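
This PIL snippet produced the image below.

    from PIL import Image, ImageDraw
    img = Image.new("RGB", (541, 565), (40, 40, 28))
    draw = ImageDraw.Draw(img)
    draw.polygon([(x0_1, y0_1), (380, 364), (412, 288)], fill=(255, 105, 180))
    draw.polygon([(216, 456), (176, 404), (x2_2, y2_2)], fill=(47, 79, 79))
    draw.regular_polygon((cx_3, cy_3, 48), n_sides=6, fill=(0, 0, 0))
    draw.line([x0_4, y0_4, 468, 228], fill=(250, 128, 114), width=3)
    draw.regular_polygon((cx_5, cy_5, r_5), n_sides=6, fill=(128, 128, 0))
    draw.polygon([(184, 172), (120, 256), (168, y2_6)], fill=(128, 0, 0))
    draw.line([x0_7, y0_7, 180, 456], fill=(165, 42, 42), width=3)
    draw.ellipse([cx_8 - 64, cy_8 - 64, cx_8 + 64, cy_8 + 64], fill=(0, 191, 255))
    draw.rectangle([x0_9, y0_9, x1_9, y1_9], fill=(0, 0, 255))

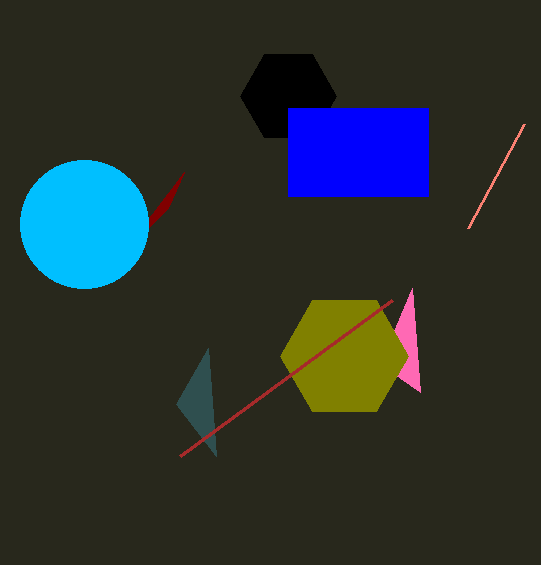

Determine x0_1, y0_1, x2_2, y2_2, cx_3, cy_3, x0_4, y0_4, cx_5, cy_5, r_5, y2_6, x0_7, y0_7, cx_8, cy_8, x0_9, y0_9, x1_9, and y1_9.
x0_1 = 420; y0_1 = 392; x2_2 = 208; y2_2 = 348; cx_3 = 288; cy_3 = 96; x0_4 = 524; y0_4 = 124; cx_5 = 344; cy_5 = 356; r_5 = 64; y2_6 = 208; x0_7 = 392; y0_7 = 300; cx_8 = 84; cy_8 = 224; x0_9 = 288; y0_9 = 108; x1_9 = 428; y1_9 = 196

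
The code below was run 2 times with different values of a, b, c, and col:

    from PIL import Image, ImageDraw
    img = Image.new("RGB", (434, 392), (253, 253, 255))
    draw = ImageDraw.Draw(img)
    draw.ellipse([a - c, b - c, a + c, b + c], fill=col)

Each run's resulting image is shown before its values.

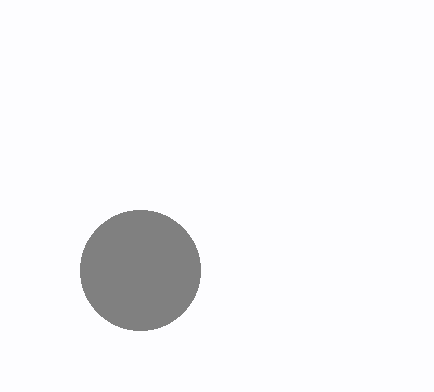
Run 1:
a = 140, b = 270, c = 60, col = 'gray'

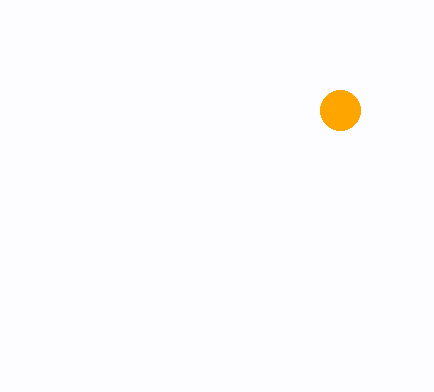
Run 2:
a = 340; b = 110; c = 20; col = 'orange'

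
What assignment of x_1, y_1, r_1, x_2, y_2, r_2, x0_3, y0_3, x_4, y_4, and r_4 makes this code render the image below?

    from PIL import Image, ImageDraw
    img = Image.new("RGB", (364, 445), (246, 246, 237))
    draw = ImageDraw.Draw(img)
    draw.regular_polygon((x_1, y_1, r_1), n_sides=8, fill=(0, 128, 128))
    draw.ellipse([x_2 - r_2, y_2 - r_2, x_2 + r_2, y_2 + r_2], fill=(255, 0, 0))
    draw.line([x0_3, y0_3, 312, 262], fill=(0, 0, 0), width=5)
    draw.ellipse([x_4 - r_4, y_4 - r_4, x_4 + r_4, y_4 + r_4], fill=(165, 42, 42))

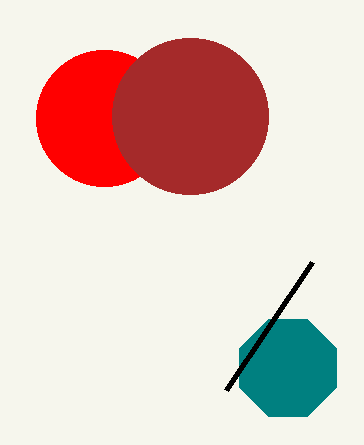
x_1 = 288, y_1 = 368, r_1 = 52, x_2 = 104, y_2 = 118, r_2 = 68, x0_3 = 226, y0_3 = 390, x_4 = 190, y_4 = 116, r_4 = 78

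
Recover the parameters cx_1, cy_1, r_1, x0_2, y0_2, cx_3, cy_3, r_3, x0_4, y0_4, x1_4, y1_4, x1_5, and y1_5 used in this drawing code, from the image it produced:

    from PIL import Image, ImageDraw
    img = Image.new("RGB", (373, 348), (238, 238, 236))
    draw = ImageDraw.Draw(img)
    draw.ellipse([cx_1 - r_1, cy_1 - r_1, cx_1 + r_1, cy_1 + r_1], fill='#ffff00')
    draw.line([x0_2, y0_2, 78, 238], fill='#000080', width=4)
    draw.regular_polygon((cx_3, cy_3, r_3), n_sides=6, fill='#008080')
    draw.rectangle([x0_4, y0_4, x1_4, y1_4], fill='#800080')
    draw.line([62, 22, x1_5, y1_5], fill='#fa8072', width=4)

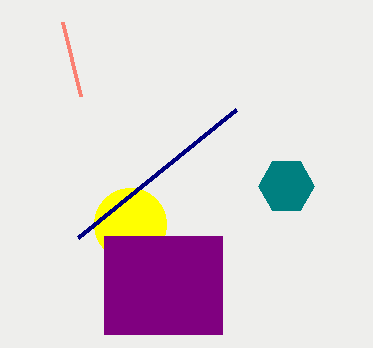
cx_1 = 130
cy_1 = 224
r_1 = 36
x0_2 = 236
y0_2 = 110
cx_3 = 286
cy_3 = 186
r_3 = 28
x0_4 = 104
y0_4 = 236
x1_4 = 222
y1_4 = 334
x1_5 = 80
y1_5 = 96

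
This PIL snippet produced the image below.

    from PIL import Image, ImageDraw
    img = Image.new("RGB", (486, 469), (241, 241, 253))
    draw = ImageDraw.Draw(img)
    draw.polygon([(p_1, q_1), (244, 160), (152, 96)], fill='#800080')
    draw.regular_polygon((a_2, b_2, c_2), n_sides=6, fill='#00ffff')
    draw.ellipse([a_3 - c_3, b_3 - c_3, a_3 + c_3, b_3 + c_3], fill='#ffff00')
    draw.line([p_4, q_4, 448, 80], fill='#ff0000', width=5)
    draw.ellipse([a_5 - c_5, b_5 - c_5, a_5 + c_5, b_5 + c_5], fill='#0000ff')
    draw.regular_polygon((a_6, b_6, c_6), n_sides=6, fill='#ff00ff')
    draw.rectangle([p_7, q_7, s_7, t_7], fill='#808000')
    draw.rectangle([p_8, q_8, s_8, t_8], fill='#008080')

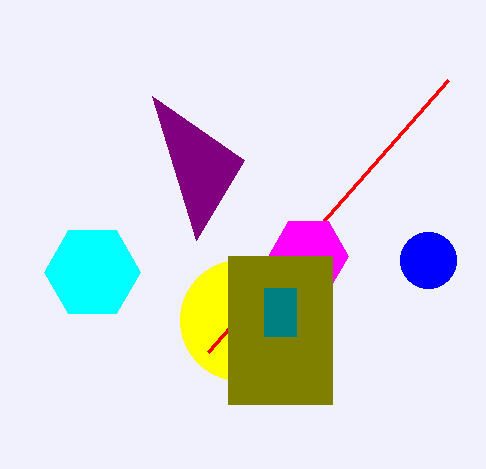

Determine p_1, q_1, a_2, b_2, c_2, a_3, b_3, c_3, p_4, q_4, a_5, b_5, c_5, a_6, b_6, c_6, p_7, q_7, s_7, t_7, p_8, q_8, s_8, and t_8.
p_1 = 196
q_1 = 240
a_2 = 92
b_2 = 272
c_2 = 48
a_3 = 240
b_3 = 320
c_3 = 60
p_4 = 208
q_4 = 352
a_5 = 428
b_5 = 260
c_5 = 28
a_6 = 308
b_6 = 256
c_6 = 40
p_7 = 228
q_7 = 256
s_7 = 332
t_7 = 404
p_8 = 264
q_8 = 288
s_8 = 296
t_8 = 336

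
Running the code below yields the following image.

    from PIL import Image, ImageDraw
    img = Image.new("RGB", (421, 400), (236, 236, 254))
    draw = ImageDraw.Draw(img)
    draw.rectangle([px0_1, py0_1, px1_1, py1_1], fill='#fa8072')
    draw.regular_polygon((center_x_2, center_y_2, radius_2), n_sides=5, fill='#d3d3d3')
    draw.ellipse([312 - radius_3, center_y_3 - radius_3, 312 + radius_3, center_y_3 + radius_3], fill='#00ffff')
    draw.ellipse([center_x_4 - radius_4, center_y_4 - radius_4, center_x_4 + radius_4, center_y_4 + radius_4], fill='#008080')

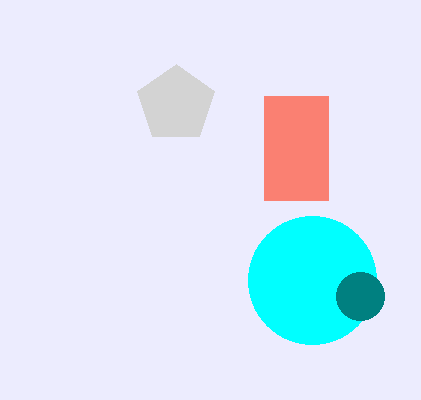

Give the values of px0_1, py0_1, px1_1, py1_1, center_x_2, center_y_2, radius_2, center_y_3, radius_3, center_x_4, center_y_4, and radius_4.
px0_1 = 264; py0_1 = 96; px1_1 = 328; py1_1 = 200; center_x_2 = 176; center_y_2 = 104; radius_2 = 40; center_y_3 = 280; radius_3 = 64; center_x_4 = 360; center_y_4 = 296; radius_4 = 24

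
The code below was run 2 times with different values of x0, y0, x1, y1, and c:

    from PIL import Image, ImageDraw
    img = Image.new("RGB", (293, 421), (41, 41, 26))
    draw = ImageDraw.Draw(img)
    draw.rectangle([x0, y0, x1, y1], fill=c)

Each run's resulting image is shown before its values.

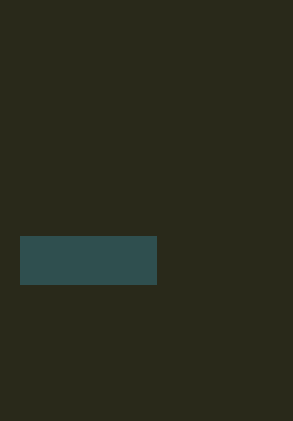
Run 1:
x0 = 20, y0 = 236, x1 = 156, y1 = 284, c = 'darkslategray'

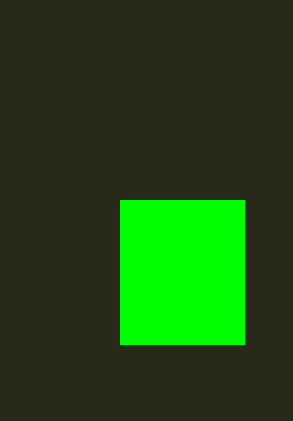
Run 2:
x0 = 120
y0 = 200
x1 = 244
y1 = 344
c = 'lime'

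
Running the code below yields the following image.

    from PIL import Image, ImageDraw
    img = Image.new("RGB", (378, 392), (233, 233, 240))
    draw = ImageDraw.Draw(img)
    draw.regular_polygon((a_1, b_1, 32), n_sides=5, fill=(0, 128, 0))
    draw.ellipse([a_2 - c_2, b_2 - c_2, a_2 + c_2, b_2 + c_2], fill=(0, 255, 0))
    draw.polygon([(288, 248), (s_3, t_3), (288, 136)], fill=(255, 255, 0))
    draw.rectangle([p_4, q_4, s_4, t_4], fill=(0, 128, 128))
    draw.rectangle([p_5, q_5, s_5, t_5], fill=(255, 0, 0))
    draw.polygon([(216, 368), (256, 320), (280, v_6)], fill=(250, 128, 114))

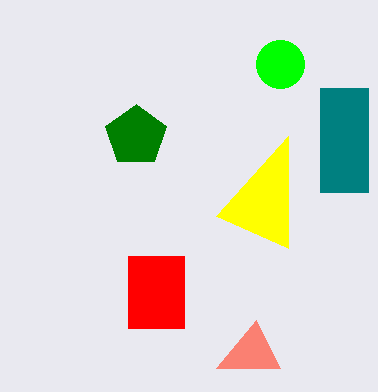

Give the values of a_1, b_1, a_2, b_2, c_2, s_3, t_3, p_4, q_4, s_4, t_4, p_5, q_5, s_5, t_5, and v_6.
a_1 = 136; b_1 = 136; a_2 = 280; b_2 = 64; c_2 = 24; s_3 = 216; t_3 = 216; p_4 = 320; q_4 = 88; s_4 = 368; t_4 = 192; p_5 = 128; q_5 = 256; s_5 = 184; t_5 = 328; v_6 = 368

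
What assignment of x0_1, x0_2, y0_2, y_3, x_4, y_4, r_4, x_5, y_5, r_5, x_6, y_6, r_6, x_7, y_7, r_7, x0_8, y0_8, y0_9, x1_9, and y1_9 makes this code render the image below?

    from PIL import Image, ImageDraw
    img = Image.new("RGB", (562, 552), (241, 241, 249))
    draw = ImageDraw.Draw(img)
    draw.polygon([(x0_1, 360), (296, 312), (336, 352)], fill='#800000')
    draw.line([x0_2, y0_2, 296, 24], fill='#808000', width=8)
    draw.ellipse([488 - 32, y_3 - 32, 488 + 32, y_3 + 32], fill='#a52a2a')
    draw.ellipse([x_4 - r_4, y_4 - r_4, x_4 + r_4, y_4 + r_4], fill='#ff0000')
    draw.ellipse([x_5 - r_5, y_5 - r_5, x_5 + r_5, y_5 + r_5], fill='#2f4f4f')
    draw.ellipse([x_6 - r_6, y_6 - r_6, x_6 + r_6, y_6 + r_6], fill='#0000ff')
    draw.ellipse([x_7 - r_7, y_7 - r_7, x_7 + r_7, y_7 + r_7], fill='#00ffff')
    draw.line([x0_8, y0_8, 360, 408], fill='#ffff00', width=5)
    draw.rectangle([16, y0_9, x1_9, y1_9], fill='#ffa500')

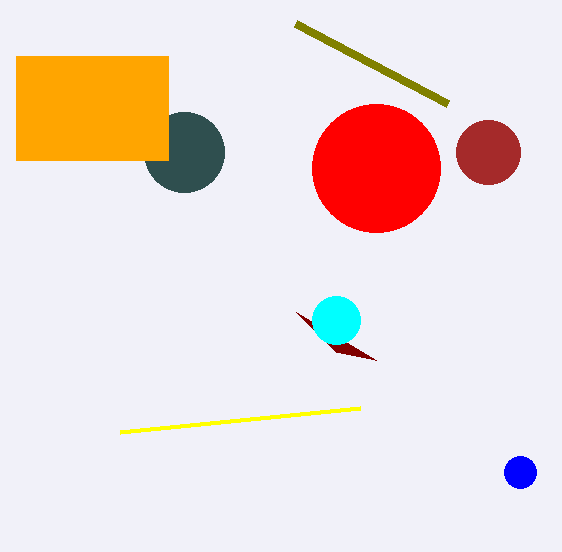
x0_1 = 376, x0_2 = 448, y0_2 = 104, y_3 = 152, x_4 = 376, y_4 = 168, r_4 = 64, x_5 = 184, y_5 = 152, r_5 = 40, x_6 = 520, y_6 = 472, r_6 = 16, x_7 = 336, y_7 = 320, r_7 = 24, x0_8 = 120, y0_8 = 432, y0_9 = 56, x1_9 = 168, y1_9 = 160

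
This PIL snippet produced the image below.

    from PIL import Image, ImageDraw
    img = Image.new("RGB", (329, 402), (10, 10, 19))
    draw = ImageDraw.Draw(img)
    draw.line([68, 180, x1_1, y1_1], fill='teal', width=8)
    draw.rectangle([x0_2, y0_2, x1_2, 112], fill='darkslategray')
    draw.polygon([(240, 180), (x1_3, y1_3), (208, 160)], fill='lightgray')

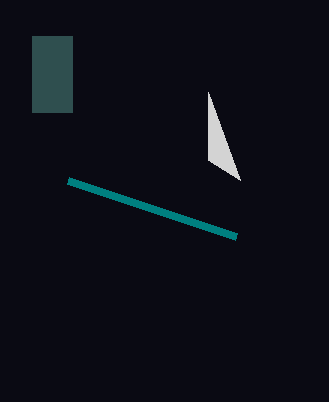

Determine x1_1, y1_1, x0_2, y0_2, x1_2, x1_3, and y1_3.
x1_1 = 236, y1_1 = 236, x0_2 = 32, y0_2 = 36, x1_2 = 72, x1_3 = 208, y1_3 = 92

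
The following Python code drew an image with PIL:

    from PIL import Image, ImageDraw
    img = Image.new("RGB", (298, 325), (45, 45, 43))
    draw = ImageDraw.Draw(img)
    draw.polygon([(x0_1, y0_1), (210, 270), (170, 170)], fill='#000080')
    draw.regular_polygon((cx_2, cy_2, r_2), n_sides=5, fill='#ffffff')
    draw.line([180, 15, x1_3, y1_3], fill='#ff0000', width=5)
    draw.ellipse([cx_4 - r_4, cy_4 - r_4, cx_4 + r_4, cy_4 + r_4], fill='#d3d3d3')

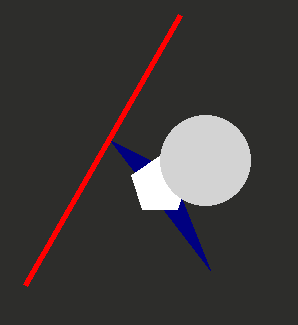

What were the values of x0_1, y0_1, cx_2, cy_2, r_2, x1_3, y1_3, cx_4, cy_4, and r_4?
x0_1 = 110
y0_1 = 140
cx_2 = 160
cy_2 = 185
r_2 = 30
x1_3 = 25
y1_3 = 285
cx_4 = 205
cy_4 = 160
r_4 = 45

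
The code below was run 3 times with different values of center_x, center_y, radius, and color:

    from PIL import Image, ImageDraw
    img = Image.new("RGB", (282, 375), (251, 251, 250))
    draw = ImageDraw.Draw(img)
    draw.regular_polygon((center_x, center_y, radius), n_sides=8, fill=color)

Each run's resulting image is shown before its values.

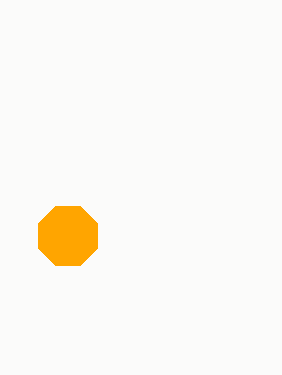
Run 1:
center_x = 68
center_y = 236
radius = 32
color = 'orange'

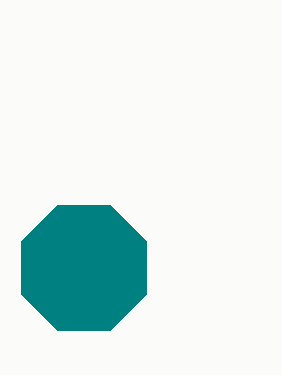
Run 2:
center_x = 84, center_y = 268, radius = 68, color = 'teal'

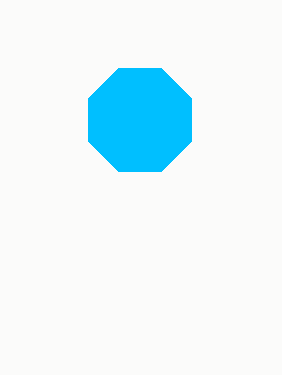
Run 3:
center_x = 140; center_y = 120; radius = 56; color = 'deepskyblue'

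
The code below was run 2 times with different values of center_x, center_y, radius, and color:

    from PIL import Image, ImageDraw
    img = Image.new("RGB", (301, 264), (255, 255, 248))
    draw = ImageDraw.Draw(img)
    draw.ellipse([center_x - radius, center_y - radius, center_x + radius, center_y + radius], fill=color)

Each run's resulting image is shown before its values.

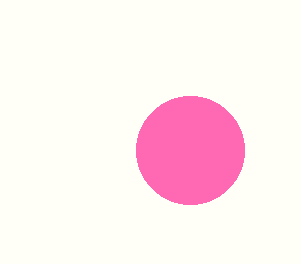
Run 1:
center_x = 190
center_y = 150
radius = 54
color = 'hotpink'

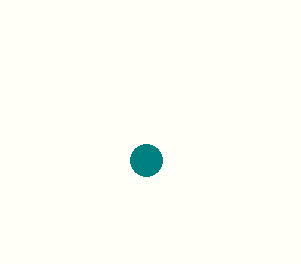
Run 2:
center_x = 146; center_y = 160; radius = 16; color = 'teal'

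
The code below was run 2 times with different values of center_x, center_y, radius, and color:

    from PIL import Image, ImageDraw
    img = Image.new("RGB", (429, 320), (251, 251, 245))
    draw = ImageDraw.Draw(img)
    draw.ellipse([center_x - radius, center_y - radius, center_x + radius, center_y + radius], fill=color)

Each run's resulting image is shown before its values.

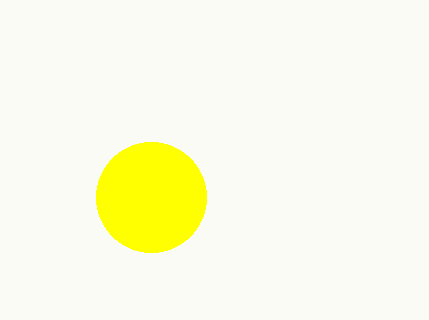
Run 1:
center_x = 151
center_y = 197
radius = 55
color = 'yellow'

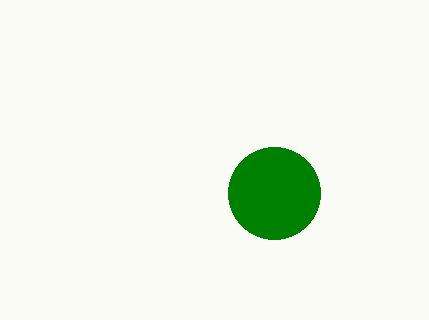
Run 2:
center_x = 274, center_y = 193, radius = 46, color = 'green'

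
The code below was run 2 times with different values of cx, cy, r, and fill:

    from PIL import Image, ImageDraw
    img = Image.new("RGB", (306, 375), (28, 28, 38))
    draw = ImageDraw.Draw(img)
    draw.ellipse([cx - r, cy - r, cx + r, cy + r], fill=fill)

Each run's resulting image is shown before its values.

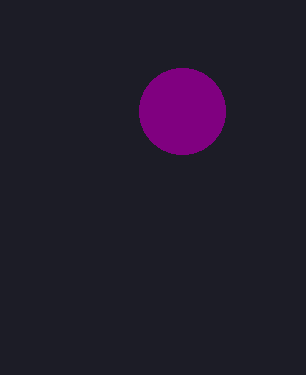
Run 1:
cx = 182; cy = 111; r = 43; fill = 'purple'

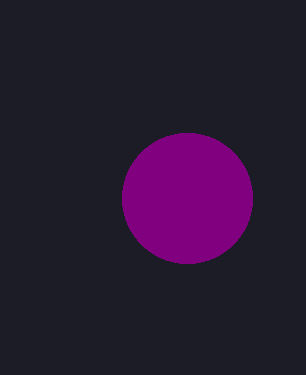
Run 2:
cx = 187, cy = 198, r = 65, fill = 'purple'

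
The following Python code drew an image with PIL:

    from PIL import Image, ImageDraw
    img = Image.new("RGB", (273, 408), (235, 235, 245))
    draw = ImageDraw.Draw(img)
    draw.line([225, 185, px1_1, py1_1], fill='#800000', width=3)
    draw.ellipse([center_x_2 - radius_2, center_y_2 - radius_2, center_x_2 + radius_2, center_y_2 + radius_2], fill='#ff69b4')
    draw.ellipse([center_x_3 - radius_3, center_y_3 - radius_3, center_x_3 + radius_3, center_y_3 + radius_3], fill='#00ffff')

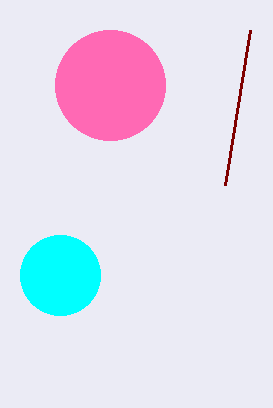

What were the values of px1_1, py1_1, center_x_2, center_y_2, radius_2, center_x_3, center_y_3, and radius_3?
px1_1 = 250; py1_1 = 30; center_x_2 = 110; center_y_2 = 85; radius_2 = 55; center_x_3 = 60; center_y_3 = 275; radius_3 = 40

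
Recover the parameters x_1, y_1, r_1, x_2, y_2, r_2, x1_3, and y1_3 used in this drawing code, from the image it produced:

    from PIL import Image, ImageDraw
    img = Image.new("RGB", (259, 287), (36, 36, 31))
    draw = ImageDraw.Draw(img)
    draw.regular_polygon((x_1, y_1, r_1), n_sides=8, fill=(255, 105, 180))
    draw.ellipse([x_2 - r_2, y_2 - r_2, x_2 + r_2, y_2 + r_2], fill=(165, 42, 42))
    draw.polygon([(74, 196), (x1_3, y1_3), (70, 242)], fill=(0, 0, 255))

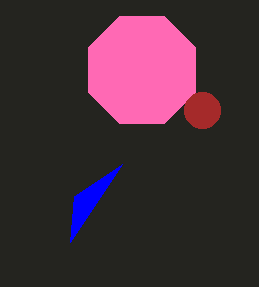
x_1 = 142, y_1 = 70, r_1 = 58, x_2 = 202, y_2 = 110, r_2 = 18, x1_3 = 122, y1_3 = 164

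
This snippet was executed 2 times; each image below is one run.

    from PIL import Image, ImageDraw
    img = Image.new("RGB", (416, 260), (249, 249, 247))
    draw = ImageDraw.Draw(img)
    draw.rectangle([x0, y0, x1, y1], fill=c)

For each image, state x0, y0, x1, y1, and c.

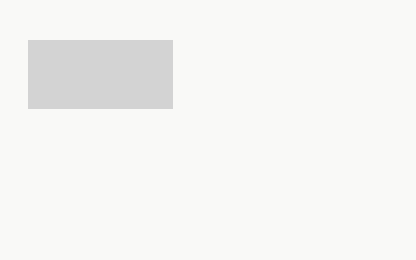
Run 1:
x0 = 28, y0 = 40, x1 = 172, y1 = 108, c = 'lightgray'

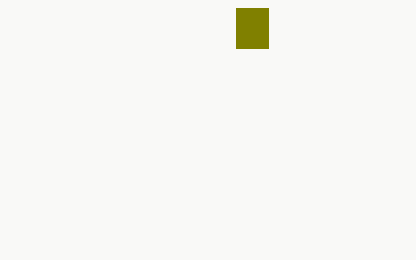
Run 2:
x0 = 236, y0 = 8, x1 = 268, y1 = 48, c = 'olive'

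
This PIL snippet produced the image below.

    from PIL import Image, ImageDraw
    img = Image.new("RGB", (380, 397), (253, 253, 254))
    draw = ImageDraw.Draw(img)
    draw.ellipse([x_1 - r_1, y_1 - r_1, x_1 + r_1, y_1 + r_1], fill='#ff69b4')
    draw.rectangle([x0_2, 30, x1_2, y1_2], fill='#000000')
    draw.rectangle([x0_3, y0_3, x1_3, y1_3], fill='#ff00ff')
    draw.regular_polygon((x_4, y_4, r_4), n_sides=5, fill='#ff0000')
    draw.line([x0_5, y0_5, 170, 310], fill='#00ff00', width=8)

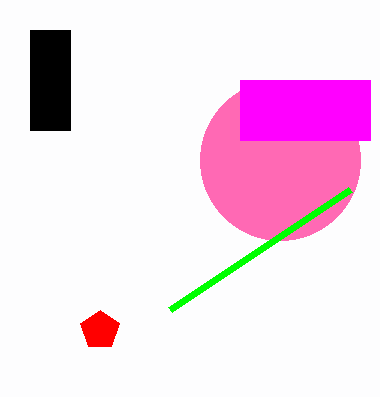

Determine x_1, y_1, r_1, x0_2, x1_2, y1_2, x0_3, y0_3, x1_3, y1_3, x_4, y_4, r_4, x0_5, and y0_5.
x_1 = 280
y_1 = 160
r_1 = 80
x0_2 = 30
x1_2 = 70
y1_2 = 130
x0_3 = 240
y0_3 = 80
x1_3 = 370
y1_3 = 140
x_4 = 100
y_4 = 330
r_4 = 20
x0_5 = 350
y0_5 = 190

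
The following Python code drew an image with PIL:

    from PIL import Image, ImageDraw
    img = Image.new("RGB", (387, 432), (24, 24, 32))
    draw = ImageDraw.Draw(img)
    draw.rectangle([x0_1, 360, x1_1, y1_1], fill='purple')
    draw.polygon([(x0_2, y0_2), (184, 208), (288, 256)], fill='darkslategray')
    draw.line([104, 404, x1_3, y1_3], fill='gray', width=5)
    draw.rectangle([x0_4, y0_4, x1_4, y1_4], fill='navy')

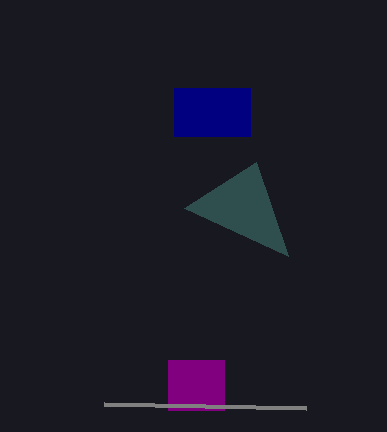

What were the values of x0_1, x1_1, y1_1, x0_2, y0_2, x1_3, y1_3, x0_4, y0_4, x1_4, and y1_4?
x0_1 = 168, x1_1 = 224, y1_1 = 410, x0_2 = 256, y0_2 = 162, x1_3 = 306, y1_3 = 408, x0_4 = 174, y0_4 = 88, x1_4 = 250, y1_4 = 136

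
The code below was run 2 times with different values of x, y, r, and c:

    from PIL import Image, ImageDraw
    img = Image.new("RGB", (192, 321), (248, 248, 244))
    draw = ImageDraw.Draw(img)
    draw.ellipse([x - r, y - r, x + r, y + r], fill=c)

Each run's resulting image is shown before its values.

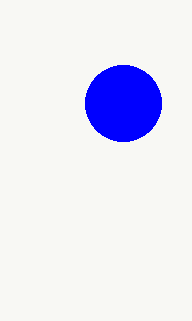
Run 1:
x = 123
y = 103
r = 38
c = 'blue'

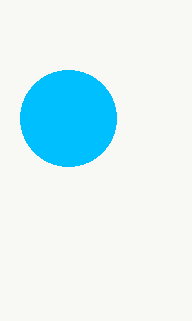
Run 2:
x = 68
y = 118
r = 48
c = 'deepskyblue'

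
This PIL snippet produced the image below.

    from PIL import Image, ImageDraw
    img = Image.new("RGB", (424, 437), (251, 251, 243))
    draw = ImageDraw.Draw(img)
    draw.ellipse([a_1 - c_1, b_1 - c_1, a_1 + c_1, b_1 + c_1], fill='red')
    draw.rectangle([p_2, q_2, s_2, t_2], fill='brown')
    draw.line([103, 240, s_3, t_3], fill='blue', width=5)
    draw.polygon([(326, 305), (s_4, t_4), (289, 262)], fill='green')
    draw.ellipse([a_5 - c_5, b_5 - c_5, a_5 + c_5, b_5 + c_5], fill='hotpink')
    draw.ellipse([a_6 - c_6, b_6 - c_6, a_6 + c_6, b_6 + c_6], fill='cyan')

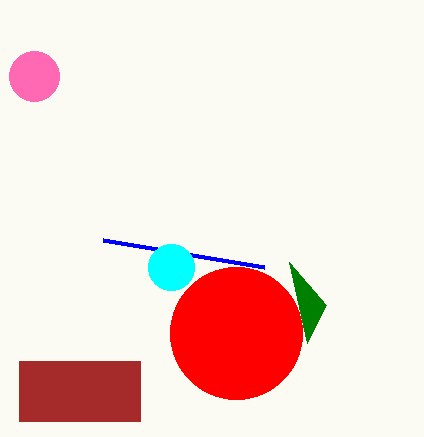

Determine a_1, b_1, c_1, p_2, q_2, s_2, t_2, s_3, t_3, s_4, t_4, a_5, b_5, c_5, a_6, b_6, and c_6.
a_1 = 236, b_1 = 333, c_1 = 66, p_2 = 19, q_2 = 361, s_2 = 140, t_2 = 421, s_3 = 264, t_3 = 267, s_4 = 307, t_4 = 343, a_5 = 34, b_5 = 76, c_5 = 25, a_6 = 171, b_6 = 267, c_6 = 23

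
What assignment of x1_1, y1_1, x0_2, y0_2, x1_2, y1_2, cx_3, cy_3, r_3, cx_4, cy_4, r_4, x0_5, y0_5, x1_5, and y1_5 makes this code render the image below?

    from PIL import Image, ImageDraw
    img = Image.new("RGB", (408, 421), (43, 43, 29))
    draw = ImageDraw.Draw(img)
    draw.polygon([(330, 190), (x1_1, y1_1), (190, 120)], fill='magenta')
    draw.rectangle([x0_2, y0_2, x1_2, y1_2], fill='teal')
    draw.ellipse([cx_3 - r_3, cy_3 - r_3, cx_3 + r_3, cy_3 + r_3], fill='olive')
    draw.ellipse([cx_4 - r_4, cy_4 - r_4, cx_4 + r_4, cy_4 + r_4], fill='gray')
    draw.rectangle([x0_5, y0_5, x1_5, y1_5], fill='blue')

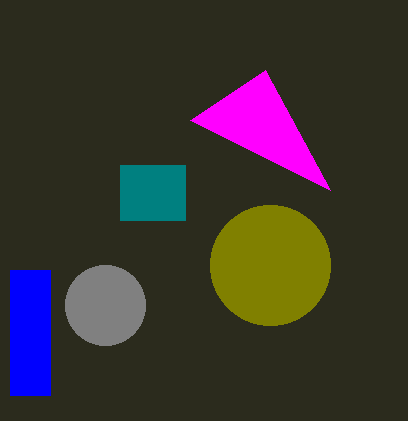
x1_1 = 265; y1_1 = 70; x0_2 = 120; y0_2 = 165; x1_2 = 185; y1_2 = 220; cx_3 = 270; cy_3 = 265; r_3 = 60; cx_4 = 105; cy_4 = 305; r_4 = 40; x0_5 = 10; y0_5 = 270; x1_5 = 50; y1_5 = 395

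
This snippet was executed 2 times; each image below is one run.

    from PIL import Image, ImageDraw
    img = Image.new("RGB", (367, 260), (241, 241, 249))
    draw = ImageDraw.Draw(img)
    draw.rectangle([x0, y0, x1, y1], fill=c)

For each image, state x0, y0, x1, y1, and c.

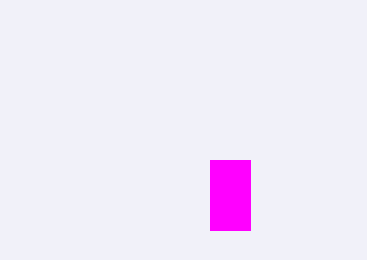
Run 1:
x0 = 210; y0 = 160; x1 = 250; y1 = 230; c = 'magenta'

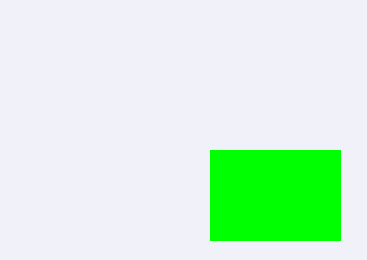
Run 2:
x0 = 210; y0 = 150; x1 = 340; y1 = 240; c = 'lime'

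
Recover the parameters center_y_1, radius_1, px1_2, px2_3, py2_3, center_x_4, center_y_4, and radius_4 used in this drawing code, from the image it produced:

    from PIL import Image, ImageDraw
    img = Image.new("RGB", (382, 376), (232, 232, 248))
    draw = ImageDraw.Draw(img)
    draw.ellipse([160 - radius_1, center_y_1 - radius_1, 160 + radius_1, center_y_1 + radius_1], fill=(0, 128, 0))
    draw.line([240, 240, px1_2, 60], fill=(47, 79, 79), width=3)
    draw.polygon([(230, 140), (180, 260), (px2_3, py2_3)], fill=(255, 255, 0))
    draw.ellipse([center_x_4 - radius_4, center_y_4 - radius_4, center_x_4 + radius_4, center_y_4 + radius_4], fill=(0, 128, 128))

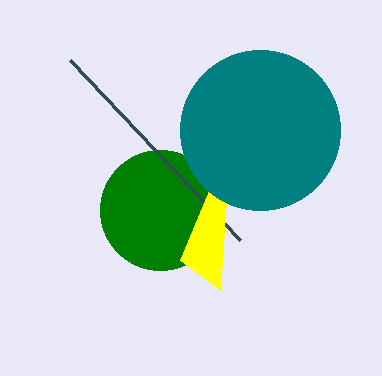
center_y_1 = 210; radius_1 = 60; px1_2 = 70; px2_3 = 220; py2_3 = 290; center_x_4 = 260; center_y_4 = 130; radius_4 = 80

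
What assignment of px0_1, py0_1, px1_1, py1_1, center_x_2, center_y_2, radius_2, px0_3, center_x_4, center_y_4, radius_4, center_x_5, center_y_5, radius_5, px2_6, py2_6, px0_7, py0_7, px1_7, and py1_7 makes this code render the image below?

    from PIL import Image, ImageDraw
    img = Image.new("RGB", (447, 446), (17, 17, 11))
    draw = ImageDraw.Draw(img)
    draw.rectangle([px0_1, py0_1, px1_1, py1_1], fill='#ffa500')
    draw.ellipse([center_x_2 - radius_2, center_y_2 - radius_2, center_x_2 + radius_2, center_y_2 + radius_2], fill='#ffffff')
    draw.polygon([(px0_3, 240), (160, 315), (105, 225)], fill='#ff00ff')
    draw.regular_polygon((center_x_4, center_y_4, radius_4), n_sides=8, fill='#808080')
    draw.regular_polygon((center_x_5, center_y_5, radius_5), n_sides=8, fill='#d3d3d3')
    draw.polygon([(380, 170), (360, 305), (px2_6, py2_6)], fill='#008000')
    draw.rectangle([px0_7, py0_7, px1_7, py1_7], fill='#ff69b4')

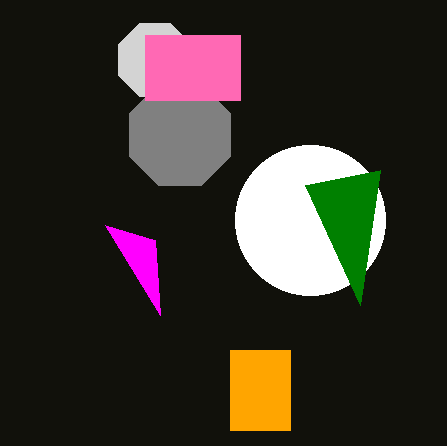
px0_1 = 230
py0_1 = 350
px1_1 = 290
py1_1 = 430
center_x_2 = 310
center_y_2 = 220
radius_2 = 75
px0_3 = 155
center_x_4 = 180
center_y_4 = 135
radius_4 = 55
center_x_5 = 155
center_y_5 = 60
radius_5 = 40
px2_6 = 305
py2_6 = 185
px0_7 = 145
py0_7 = 35
px1_7 = 240
py1_7 = 100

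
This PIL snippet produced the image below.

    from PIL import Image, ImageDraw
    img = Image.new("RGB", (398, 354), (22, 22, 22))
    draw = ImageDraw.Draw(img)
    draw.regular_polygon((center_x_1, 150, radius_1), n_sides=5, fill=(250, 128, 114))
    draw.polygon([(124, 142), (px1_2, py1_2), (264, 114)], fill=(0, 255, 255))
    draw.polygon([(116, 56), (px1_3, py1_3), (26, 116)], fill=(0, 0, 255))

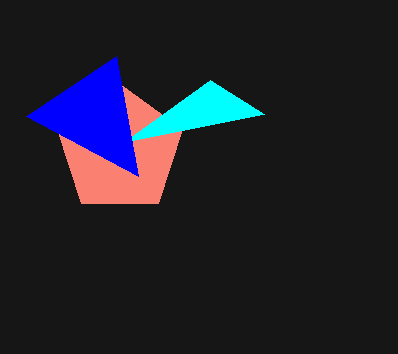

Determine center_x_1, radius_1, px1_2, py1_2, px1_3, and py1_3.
center_x_1 = 120, radius_1 = 66, px1_2 = 210, py1_2 = 80, px1_3 = 138, py1_3 = 176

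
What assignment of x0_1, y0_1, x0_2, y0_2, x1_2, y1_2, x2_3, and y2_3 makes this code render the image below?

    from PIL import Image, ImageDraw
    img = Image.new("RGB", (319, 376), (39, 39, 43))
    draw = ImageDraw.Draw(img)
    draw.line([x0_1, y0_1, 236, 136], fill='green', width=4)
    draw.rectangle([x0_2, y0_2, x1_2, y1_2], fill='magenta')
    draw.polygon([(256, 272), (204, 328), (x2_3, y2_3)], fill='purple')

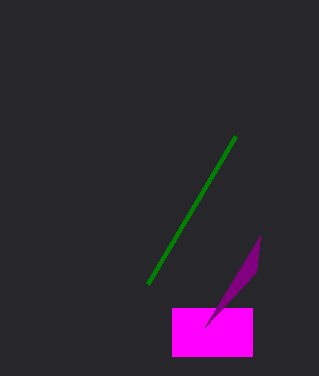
x0_1 = 148; y0_1 = 284; x0_2 = 172; y0_2 = 308; x1_2 = 252; y1_2 = 356; x2_3 = 260; y2_3 = 236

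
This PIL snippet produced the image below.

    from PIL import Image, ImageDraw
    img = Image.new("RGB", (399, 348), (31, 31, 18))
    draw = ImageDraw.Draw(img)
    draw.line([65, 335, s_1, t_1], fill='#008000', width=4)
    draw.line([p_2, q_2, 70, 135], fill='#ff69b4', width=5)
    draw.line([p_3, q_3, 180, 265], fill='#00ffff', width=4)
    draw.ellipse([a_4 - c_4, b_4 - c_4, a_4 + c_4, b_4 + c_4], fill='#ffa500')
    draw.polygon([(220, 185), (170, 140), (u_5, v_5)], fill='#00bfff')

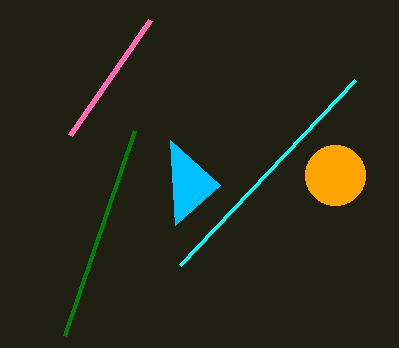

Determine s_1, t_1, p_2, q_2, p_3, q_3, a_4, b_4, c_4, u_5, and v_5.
s_1 = 135; t_1 = 130; p_2 = 150; q_2 = 20; p_3 = 355; q_3 = 80; a_4 = 335; b_4 = 175; c_4 = 30; u_5 = 175; v_5 = 225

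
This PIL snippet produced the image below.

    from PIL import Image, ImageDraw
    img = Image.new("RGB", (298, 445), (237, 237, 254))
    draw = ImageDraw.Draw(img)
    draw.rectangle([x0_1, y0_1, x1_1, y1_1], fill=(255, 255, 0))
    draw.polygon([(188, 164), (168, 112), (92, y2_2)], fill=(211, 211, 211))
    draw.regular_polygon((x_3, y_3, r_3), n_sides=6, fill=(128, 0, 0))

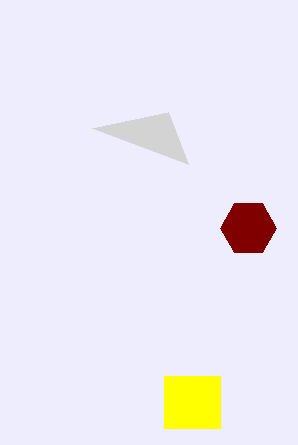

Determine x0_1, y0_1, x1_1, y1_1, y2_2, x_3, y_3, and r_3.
x0_1 = 164
y0_1 = 376
x1_1 = 220
y1_1 = 428
y2_2 = 128
x_3 = 248
y_3 = 228
r_3 = 28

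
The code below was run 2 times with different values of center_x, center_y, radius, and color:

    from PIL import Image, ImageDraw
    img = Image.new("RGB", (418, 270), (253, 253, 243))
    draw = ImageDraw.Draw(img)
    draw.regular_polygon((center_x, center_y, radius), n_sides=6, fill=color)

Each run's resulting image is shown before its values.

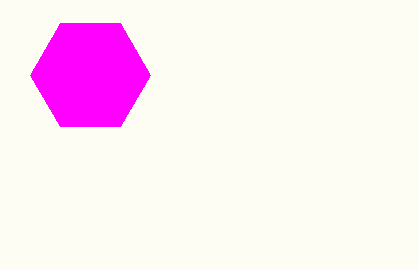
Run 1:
center_x = 90
center_y = 75
radius = 60
color = 'magenta'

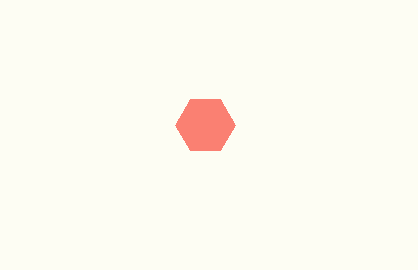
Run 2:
center_x = 205; center_y = 125; radius = 30; color = 'salmon'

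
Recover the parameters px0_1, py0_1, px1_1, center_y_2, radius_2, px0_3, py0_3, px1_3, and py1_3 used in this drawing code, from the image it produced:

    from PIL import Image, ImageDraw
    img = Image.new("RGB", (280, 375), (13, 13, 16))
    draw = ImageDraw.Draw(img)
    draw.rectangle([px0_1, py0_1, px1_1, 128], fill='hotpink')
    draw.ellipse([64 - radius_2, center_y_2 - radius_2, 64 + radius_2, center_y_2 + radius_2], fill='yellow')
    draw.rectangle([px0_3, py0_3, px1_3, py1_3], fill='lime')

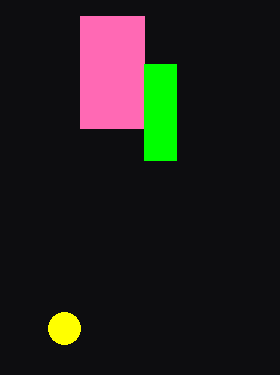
px0_1 = 80, py0_1 = 16, px1_1 = 144, center_y_2 = 328, radius_2 = 16, px0_3 = 144, py0_3 = 64, px1_3 = 176, py1_3 = 160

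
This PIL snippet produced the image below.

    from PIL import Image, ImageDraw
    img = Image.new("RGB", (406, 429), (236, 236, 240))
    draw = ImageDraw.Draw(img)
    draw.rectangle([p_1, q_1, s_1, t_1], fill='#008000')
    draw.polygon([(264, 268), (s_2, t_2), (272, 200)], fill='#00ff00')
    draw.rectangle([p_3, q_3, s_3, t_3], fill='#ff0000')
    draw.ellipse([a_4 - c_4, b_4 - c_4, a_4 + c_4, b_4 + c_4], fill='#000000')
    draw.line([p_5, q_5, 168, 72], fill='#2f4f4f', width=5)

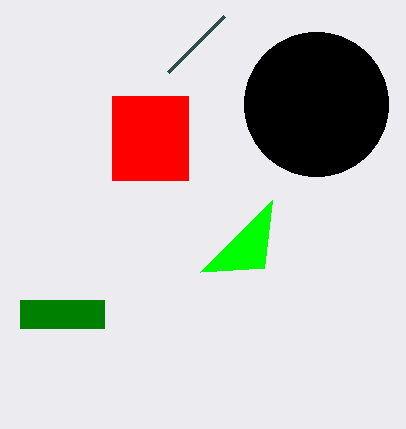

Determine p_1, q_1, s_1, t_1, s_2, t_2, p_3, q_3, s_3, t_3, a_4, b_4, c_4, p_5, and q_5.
p_1 = 20; q_1 = 300; s_1 = 104; t_1 = 328; s_2 = 200; t_2 = 272; p_3 = 112; q_3 = 96; s_3 = 188; t_3 = 180; a_4 = 316; b_4 = 104; c_4 = 72; p_5 = 224; q_5 = 16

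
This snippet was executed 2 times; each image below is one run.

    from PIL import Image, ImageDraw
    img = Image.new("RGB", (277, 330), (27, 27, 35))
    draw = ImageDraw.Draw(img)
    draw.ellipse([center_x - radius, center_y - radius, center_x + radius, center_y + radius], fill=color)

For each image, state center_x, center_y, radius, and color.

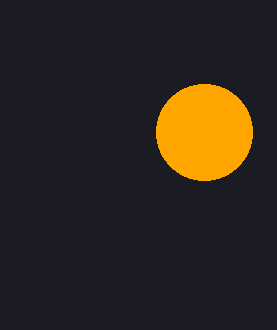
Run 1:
center_x = 204, center_y = 132, radius = 48, color = 'orange'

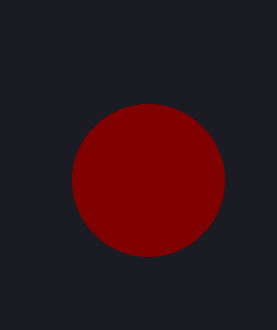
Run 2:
center_x = 148, center_y = 180, radius = 76, color = 'maroon'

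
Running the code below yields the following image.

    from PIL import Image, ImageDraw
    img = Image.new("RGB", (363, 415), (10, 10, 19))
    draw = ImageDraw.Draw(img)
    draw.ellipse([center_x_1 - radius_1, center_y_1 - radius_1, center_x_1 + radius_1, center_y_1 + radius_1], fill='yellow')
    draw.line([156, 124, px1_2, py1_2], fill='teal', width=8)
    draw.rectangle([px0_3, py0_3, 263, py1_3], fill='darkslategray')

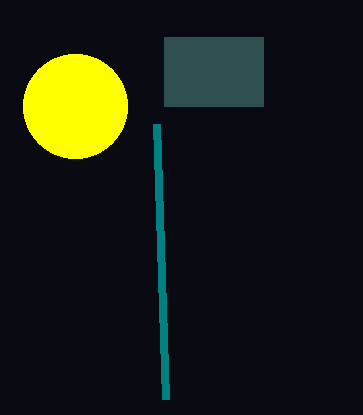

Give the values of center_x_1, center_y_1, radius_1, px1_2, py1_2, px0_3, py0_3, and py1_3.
center_x_1 = 75
center_y_1 = 106
radius_1 = 52
px1_2 = 165
py1_2 = 399
px0_3 = 164
py0_3 = 37
py1_3 = 106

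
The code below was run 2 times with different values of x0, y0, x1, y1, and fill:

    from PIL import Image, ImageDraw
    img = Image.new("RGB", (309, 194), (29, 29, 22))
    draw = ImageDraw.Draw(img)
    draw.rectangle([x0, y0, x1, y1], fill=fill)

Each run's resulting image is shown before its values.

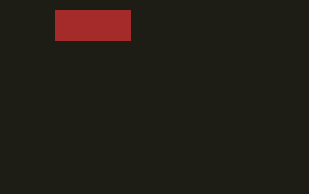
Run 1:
x0 = 55
y0 = 10
x1 = 130
y1 = 40
fill = 'brown'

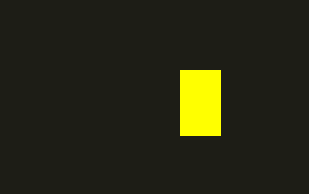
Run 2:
x0 = 180; y0 = 70; x1 = 220; y1 = 135; fill = 'yellow'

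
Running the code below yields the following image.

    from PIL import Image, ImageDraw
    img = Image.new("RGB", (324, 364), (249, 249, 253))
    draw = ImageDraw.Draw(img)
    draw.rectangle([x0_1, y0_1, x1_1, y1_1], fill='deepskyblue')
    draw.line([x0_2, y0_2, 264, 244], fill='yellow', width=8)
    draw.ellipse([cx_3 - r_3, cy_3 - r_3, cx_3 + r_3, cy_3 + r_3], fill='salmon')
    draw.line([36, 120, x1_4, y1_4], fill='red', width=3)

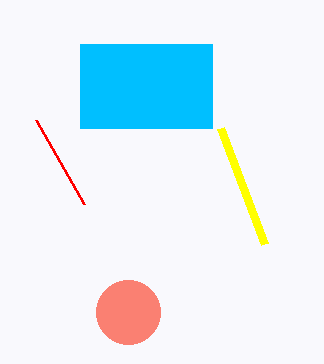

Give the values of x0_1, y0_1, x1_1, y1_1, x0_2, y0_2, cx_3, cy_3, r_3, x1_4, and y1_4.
x0_1 = 80, y0_1 = 44, x1_1 = 212, y1_1 = 128, x0_2 = 220, y0_2 = 128, cx_3 = 128, cy_3 = 312, r_3 = 32, x1_4 = 84, y1_4 = 204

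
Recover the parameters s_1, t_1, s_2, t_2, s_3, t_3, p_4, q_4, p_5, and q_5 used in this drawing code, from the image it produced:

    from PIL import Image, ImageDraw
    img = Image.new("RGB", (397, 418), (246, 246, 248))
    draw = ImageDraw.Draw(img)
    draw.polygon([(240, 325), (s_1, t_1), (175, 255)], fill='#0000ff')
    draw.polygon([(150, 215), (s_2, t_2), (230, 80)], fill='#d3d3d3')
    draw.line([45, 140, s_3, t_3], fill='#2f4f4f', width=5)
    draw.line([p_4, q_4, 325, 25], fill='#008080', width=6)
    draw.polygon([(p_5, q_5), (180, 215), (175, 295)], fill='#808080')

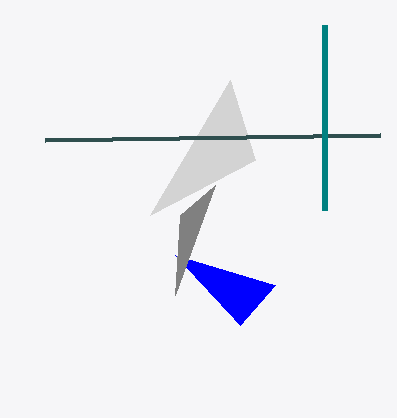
s_1 = 275
t_1 = 285
s_2 = 255
t_2 = 160
s_3 = 380
t_3 = 135
p_4 = 325
q_4 = 210
p_5 = 215
q_5 = 185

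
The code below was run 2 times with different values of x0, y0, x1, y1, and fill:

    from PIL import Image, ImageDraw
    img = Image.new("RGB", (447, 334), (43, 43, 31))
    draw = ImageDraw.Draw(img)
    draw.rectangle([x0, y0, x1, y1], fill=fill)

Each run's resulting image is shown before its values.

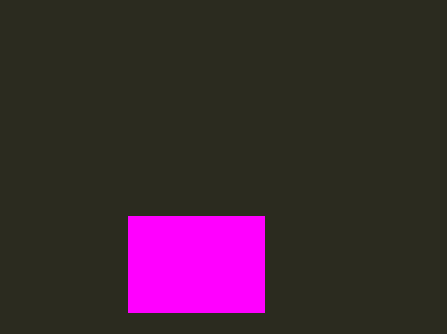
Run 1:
x0 = 128; y0 = 216; x1 = 264; y1 = 312; fill = 'magenta'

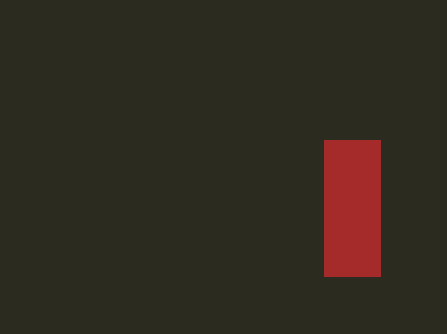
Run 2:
x0 = 324
y0 = 140
x1 = 380
y1 = 276
fill = 'brown'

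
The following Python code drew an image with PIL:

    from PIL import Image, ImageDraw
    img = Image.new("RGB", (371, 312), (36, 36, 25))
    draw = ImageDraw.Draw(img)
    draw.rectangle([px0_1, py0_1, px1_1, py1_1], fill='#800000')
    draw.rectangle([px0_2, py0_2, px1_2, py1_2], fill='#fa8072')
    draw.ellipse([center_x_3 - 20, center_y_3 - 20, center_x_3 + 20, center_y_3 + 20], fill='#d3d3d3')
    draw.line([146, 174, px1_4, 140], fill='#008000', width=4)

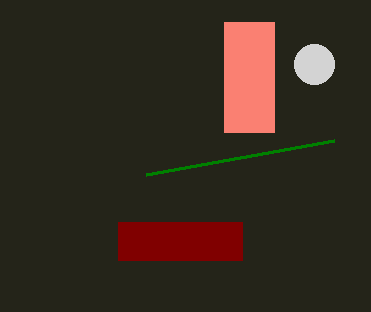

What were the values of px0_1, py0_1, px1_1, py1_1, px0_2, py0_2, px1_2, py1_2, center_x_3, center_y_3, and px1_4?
px0_1 = 118; py0_1 = 222; px1_1 = 242; py1_1 = 260; px0_2 = 224; py0_2 = 22; px1_2 = 274; py1_2 = 132; center_x_3 = 314; center_y_3 = 64; px1_4 = 334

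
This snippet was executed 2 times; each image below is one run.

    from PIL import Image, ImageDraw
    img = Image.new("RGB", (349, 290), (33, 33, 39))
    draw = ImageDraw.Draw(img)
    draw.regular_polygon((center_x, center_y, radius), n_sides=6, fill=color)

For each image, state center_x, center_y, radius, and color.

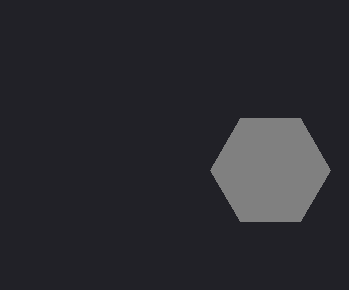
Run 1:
center_x = 270, center_y = 170, radius = 60, color = 'gray'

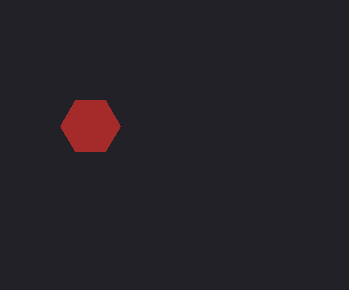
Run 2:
center_x = 90
center_y = 126
radius = 30
color = 'brown'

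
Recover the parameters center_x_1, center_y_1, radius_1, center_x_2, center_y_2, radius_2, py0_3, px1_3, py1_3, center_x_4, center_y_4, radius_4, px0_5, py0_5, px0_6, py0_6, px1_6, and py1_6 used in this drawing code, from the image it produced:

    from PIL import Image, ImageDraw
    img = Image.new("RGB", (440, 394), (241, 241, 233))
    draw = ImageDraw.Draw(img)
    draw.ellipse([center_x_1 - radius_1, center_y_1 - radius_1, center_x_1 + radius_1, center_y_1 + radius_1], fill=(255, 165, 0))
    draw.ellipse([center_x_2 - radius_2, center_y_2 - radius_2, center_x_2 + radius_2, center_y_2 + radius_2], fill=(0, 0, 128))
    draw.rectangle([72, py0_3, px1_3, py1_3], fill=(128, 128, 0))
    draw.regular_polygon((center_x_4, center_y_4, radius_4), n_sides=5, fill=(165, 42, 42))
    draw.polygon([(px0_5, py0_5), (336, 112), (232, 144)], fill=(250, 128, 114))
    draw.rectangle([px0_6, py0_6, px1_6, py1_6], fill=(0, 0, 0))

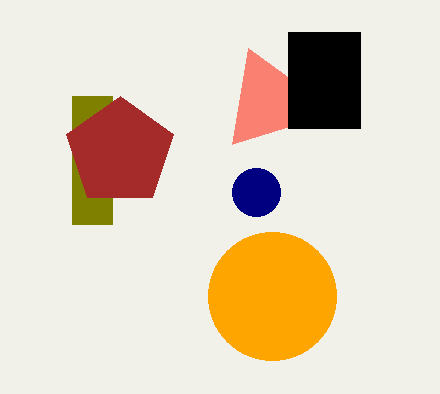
center_x_1 = 272, center_y_1 = 296, radius_1 = 64, center_x_2 = 256, center_y_2 = 192, radius_2 = 24, py0_3 = 96, px1_3 = 112, py1_3 = 224, center_x_4 = 120, center_y_4 = 152, radius_4 = 56, px0_5 = 248, py0_5 = 48, px0_6 = 288, py0_6 = 32, px1_6 = 360, py1_6 = 128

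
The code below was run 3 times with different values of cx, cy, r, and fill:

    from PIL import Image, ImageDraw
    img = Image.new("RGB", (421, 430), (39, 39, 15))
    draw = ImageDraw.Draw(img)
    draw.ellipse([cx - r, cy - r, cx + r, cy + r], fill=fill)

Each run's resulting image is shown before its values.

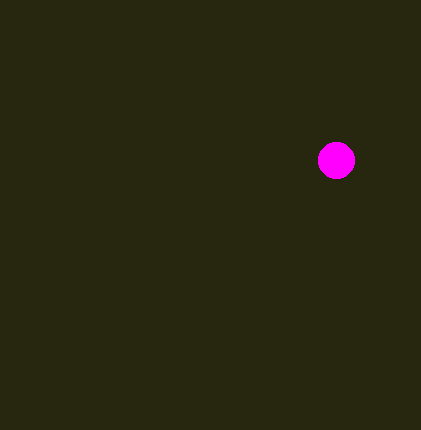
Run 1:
cx = 336
cy = 160
r = 18
fill = 'magenta'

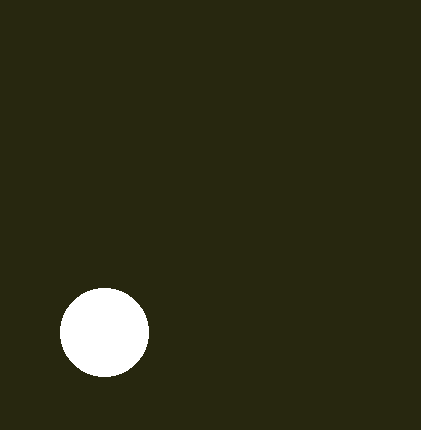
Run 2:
cx = 104; cy = 332; r = 44; fill = 'white'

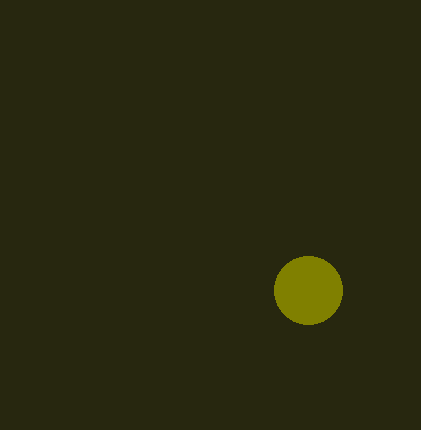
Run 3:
cx = 308, cy = 290, r = 34, fill = 'olive'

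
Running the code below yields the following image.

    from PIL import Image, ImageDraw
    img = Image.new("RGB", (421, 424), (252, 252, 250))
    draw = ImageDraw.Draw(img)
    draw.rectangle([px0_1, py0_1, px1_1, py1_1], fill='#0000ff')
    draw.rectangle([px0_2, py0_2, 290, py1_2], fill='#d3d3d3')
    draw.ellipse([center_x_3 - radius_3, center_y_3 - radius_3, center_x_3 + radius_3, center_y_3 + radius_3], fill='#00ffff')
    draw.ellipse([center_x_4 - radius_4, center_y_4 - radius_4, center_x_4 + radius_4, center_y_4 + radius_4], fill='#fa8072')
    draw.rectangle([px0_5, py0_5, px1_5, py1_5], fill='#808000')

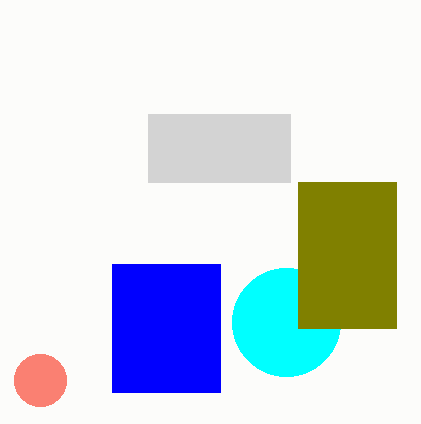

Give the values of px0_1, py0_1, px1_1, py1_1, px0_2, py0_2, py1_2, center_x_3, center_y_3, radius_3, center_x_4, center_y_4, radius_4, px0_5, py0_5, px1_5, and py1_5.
px0_1 = 112
py0_1 = 264
px1_1 = 220
py1_1 = 392
px0_2 = 148
py0_2 = 114
py1_2 = 182
center_x_3 = 286
center_y_3 = 322
radius_3 = 54
center_x_4 = 40
center_y_4 = 380
radius_4 = 26
px0_5 = 298
py0_5 = 182
px1_5 = 396
py1_5 = 328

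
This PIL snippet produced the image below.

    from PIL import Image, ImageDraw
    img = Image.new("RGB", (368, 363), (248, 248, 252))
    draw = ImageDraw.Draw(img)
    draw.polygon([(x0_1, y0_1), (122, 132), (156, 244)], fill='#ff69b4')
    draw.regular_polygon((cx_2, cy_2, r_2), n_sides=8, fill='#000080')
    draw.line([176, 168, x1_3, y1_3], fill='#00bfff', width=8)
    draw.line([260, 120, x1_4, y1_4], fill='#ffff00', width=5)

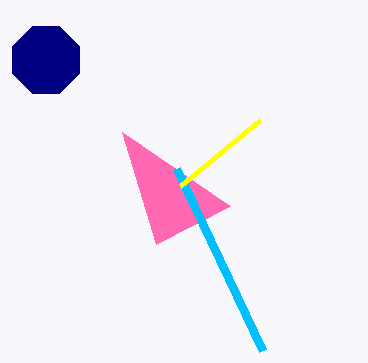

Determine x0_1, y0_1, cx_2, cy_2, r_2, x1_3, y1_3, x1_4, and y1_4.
x0_1 = 230
y0_1 = 206
cx_2 = 46
cy_2 = 60
r_2 = 36
x1_3 = 262
y1_3 = 350
x1_4 = 180
y1_4 = 186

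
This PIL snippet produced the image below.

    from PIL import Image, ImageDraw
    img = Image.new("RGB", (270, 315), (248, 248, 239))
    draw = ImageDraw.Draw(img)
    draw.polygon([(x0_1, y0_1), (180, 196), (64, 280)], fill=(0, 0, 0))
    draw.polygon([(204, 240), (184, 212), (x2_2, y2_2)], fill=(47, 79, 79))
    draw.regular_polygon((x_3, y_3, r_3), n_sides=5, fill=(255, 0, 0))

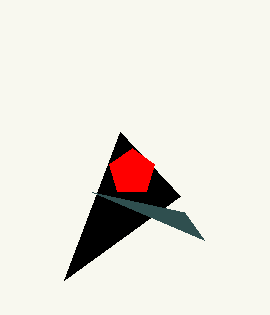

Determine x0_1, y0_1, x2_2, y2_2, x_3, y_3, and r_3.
x0_1 = 120; y0_1 = 132; x2_2 = 92; y2_2 = 192; x_3 = 132; y_3 = 172; r_3 = 24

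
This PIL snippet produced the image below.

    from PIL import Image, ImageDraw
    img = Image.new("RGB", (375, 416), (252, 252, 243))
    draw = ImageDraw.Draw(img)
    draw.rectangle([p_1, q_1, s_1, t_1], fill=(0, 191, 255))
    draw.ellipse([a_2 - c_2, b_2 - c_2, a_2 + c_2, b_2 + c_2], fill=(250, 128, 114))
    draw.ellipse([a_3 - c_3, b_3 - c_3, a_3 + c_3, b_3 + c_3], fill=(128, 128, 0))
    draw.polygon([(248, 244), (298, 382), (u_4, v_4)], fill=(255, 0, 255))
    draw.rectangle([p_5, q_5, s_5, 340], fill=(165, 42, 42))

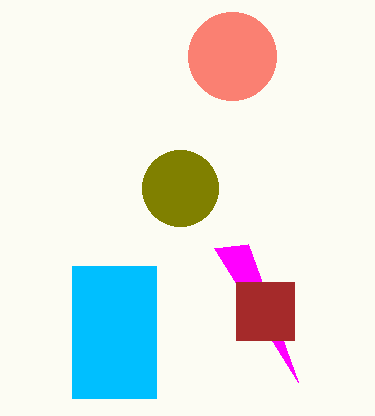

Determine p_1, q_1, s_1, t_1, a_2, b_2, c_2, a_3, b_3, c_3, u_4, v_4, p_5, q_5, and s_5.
p_1 = 72, q_1 = 266, s_1 = 156, t_1 = 398, a_2 = 232, b_2 = 56, c_2 = 44, a_3 = 180, b_3 = 188, c_3 = 38, u_4 = 214, v_4 = 248, p_5 = 236, q_5 = 282, s_5 = 294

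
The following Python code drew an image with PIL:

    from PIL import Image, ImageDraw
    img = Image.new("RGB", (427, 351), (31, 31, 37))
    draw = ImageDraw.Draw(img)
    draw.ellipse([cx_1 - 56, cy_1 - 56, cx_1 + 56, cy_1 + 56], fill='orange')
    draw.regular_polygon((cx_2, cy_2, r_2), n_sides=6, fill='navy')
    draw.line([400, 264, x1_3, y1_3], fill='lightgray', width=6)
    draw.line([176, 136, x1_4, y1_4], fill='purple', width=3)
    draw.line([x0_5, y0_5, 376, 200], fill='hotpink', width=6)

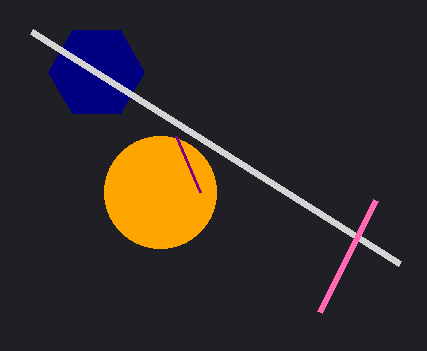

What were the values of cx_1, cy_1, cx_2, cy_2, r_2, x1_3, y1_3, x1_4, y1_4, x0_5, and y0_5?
cx_1 = 160
cy_1 = 192
cx_2 = 96
cy_2 = 72
r_2 = 48
x1_3 = 32
y1_3 = 32
x1_4 = 200
y1_4 = 192
x0_5 = 320
y0_5 = 312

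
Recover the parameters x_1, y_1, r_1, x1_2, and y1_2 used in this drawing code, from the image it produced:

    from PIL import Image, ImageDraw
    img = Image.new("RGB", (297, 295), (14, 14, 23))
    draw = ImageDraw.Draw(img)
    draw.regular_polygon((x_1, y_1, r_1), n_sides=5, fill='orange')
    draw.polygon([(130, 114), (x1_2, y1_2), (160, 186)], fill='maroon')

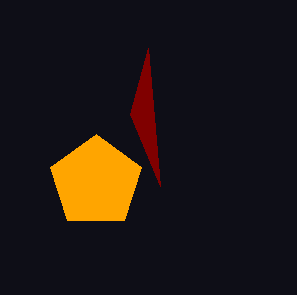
x_1 = 96; y_1 = 182; r_1 = 48; x1_2 = 148; y1_2 = 48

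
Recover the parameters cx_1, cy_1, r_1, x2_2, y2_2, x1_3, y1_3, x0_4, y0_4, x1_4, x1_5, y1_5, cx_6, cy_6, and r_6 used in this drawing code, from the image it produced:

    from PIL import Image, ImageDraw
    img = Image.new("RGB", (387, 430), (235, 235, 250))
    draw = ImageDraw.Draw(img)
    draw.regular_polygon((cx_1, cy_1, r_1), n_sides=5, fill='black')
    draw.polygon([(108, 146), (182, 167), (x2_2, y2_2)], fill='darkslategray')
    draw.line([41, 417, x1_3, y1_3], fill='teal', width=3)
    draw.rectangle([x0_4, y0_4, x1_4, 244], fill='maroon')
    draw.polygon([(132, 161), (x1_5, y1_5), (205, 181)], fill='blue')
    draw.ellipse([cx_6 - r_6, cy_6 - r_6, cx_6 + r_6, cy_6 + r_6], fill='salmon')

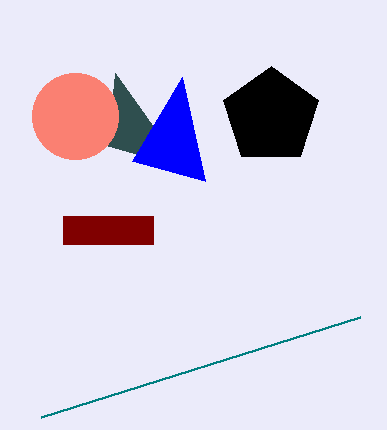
cx_1 = 271
cy_1 = 116
r_1 = 50
x2_2 = 115
y2_2 = 73
x1_3 = 360
y1_3 = 317
x0_4 = 63
y0_4 = 216
x1_4 = 153
x1_5 = 182
y1_5 = 77
cx_6 = 75
cy_6 = 116
r_6 = 43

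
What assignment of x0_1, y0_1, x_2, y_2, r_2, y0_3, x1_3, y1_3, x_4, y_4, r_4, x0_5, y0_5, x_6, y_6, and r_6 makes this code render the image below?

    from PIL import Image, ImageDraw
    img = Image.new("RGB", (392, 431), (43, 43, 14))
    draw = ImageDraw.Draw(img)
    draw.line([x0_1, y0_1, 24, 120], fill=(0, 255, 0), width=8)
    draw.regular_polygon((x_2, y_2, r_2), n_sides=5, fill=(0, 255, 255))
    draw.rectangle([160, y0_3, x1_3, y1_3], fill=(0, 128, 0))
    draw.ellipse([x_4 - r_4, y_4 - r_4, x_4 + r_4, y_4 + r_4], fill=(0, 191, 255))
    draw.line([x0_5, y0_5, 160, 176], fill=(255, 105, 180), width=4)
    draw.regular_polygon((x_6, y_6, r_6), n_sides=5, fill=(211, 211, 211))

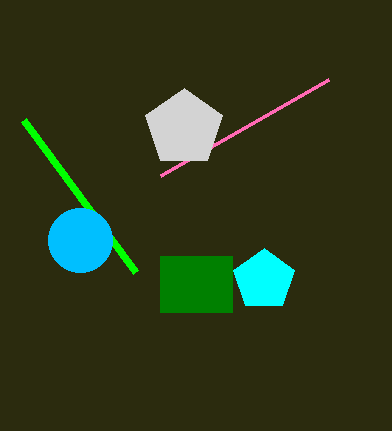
x0_1 = 136, y0_1 = 272, x_2 = 264, y_2 = 280, r_2 = 32, y0_3 = 256, x1_3 = 232, y1_3 = 312, x_4 = 80, y_4 = 240, r_4 = 32, x0_5 = 328, y0_5 = 80, x_6 = 184, y_6 = 128, r_6 = 40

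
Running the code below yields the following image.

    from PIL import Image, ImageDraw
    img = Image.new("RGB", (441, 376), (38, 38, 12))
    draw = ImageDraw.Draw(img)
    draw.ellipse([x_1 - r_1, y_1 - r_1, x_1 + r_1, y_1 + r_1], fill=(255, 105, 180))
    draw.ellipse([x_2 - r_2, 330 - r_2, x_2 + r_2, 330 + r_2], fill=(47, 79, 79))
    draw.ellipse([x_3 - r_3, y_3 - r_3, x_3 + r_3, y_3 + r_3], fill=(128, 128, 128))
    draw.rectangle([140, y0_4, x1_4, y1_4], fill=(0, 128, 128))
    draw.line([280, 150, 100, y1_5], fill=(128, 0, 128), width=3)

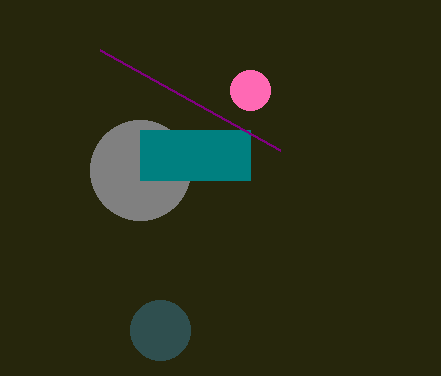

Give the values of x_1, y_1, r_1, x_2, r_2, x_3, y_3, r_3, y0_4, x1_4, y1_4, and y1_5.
x_1 = 250, y_1 = 90, r_1 = 20, x_2 = 160, r_2 = 30, x_3 = 140, y_3 = 170, r_3 = 50, y0_4 = 130, x1_4 = 250, y1_4 = 180, y1_5 = 50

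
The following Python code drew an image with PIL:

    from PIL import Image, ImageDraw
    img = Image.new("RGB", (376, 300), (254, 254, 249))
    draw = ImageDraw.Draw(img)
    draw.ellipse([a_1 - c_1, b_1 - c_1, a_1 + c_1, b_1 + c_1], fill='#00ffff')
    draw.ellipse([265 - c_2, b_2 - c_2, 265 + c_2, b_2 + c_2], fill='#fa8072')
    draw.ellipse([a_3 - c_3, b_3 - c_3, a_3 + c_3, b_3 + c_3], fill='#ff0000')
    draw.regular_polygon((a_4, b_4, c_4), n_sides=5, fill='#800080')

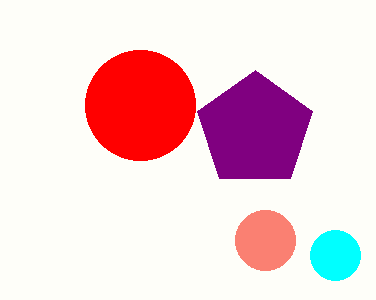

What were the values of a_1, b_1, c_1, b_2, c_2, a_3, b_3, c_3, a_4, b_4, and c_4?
a_1 = 335; b_1 = 255; c_1 = 25; b_2 = 240; c_2 = 30; a_3 = 140; b_3 = 105; c_3 = 55; a_4 = 255; b_4 = 130; c_4 = 60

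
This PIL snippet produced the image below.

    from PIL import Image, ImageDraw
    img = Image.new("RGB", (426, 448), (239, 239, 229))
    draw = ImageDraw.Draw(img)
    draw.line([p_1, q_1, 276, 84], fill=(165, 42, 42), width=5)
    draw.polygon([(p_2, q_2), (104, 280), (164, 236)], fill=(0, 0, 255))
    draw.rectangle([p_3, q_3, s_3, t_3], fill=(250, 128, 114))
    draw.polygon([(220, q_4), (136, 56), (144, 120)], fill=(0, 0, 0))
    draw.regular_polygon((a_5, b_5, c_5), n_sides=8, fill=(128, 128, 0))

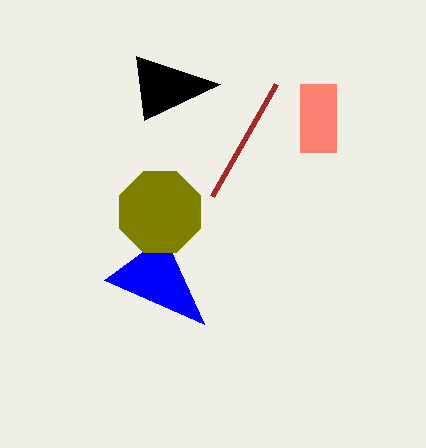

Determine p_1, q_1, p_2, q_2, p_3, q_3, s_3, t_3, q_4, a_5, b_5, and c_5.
p_1 = 212; q_1 = 196; p_2 = 204; q_2 = 324; p_3 = 300; q_3 = 84; s_3 = 336; t_3 = 152; q_4 = 84; a_5 = 160; b_5 = 212; c_5 = 44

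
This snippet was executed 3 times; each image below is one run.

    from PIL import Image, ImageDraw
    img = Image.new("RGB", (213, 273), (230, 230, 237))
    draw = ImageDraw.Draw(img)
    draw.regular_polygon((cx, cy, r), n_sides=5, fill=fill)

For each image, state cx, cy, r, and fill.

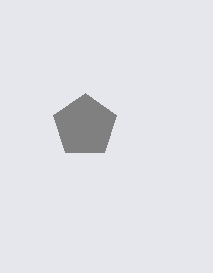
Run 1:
cx = 85, cy = 126, r = 33, fill = 'gray'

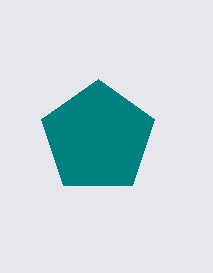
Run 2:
cx = 98; cy = 138; r = 59; fill = 'teal'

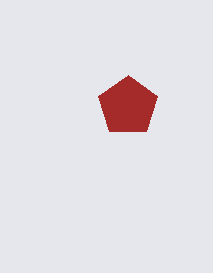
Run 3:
cx = 128; cy = 106; r = 31; fill = 'brown'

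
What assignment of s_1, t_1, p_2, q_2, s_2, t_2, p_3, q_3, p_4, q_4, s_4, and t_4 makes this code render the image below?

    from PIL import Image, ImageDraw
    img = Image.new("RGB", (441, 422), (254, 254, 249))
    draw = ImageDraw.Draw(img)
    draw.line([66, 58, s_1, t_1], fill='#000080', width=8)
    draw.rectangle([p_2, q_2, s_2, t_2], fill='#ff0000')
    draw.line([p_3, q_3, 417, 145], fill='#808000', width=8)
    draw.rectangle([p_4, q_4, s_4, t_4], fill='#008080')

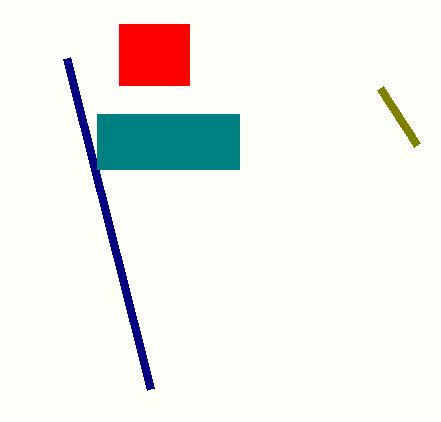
s_1 = 150
t_1 = 389
p_2 = 119
q_2 = 24
s_2 = 189
t_2 = 85
p_3 = 380
q_3 = 88
p_4 = 97
q_4 = 114
s_4 = 239
t_4 = 169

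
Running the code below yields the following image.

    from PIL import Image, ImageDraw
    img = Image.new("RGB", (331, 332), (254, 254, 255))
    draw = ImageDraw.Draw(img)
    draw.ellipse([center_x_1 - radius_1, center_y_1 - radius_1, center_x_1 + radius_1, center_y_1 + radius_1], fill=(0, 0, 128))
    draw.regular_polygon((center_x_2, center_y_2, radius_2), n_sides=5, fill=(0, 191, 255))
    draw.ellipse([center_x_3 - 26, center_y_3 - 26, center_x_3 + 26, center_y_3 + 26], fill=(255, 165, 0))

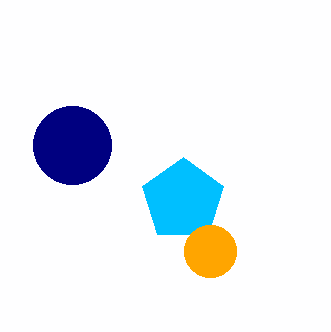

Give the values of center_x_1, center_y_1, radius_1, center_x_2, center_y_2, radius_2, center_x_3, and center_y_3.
center_x_1 = 72; center_y_1 = 145; radius_1 = 39; center_x_2 = 183; center_y_2 = 200; radius_2 = 43; center_x_3 = 210; center_y_3 = 251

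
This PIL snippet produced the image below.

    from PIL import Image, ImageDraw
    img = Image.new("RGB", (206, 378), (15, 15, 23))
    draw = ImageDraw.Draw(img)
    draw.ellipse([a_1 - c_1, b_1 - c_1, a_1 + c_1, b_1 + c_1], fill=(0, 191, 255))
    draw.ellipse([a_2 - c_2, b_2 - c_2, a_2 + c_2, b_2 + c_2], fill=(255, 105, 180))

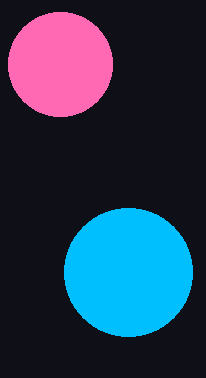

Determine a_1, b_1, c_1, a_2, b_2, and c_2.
a_1 = 128
b_1 = 272
c_1 = 64
a_2 = 60
b_2 = 64
c_2 = 52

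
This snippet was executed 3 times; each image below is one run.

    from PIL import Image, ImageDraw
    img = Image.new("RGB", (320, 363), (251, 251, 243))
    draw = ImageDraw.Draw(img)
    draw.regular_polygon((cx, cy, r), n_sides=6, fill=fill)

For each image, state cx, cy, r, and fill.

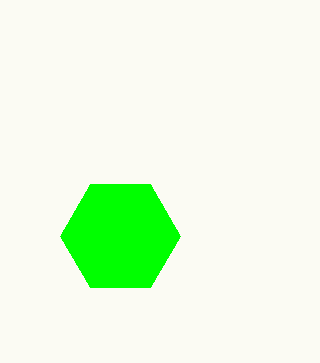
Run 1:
cx = 120; cy = 236; r = 60; fill = 'lime'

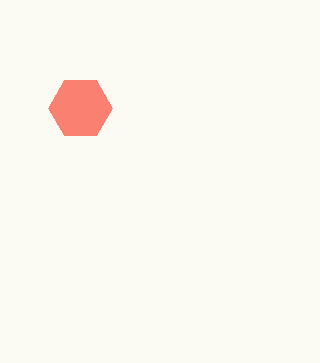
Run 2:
cx = 80
cy = 108
r = 32
fill = 'salmon'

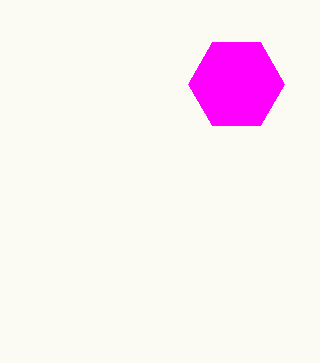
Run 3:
cx = 236
cy = 84
r = 48
fill = 'magenta'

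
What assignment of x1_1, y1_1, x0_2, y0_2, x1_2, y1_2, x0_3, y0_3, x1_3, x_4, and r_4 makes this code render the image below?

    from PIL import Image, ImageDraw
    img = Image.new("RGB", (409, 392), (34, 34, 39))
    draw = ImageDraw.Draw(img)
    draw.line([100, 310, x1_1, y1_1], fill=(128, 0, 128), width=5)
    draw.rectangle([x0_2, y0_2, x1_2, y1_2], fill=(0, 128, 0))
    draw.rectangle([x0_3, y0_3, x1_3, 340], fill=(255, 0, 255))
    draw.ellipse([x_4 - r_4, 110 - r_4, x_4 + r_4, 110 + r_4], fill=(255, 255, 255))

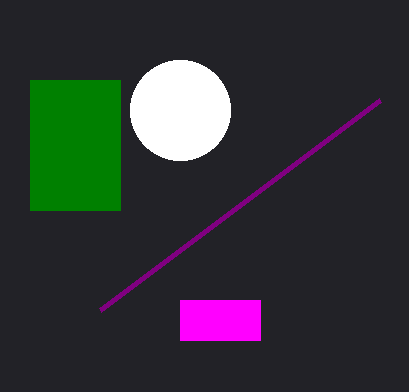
x1_1 = 380, y1_1 = 100, x0_2 = 30, y0_2 = 80, x1_2 = 120, y1_2 = 210, x0_3 = 180, y0_3 = 300, x1_3 = 260, x_4 = 180, r_4 = 50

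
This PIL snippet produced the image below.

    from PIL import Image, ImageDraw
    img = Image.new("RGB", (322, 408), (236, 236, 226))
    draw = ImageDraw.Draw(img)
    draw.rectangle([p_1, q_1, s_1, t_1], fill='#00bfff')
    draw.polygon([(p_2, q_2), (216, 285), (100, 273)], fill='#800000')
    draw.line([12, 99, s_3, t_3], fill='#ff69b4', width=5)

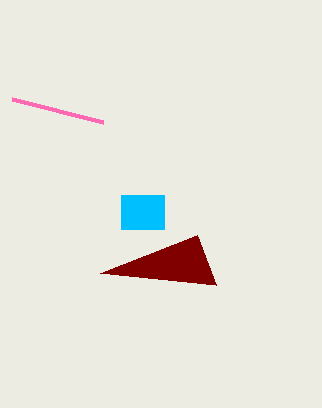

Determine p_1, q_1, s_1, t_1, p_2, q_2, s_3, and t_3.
p_1 = 121; q_1 = 195; s_1 = 164; t_1 = 229; p_2 = 197; q_2 = 235; s_3 = 103; t_3 = 122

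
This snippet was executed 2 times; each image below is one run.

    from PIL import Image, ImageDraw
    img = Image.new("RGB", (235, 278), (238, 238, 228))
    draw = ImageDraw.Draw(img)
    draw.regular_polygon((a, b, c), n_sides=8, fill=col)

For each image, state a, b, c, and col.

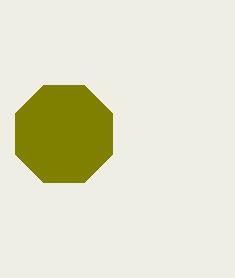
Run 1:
a = 64; b = 134; c = 53; col = 'olive'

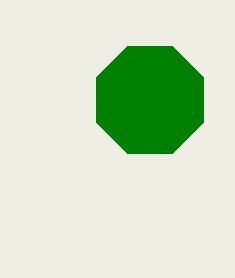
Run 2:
a = 150
b = 100
c = 58
col = 'green'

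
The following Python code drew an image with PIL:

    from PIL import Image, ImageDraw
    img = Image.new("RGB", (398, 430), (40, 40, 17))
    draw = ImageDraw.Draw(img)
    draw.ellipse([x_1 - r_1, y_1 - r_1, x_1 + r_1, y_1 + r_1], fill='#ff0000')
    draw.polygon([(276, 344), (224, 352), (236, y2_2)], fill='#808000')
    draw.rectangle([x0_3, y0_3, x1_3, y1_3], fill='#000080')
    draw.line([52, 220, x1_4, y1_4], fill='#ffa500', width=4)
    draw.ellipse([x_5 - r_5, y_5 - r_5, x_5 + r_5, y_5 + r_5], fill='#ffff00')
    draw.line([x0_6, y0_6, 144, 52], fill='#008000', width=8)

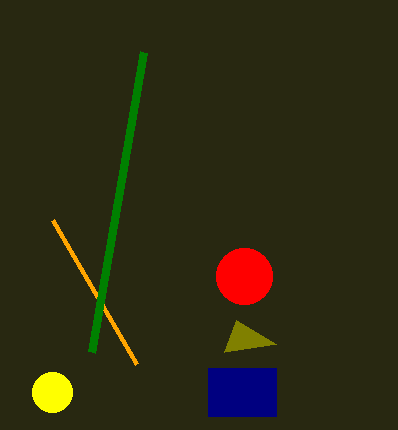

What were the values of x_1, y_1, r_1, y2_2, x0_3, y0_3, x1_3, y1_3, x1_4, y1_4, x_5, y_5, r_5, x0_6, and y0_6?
x_1 = 244
y_1 = 276
r_1 = 28
y2_2 = 320
x0_3 = 208
y0_3 = 368
x1_3 = 276
y1_3 = 416
x1_4 = 136
y1_4 = 364
x_5 = 52
y_5 = 392
r_5 = 20
x0_6 = 92
y0_6 = 352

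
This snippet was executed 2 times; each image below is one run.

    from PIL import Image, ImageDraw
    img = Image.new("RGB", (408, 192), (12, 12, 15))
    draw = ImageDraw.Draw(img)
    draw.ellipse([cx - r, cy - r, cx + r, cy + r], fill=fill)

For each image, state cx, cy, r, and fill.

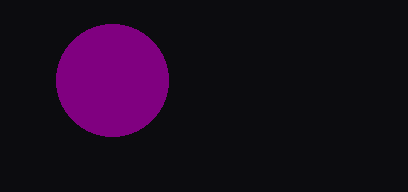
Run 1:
cx = 112; cy = 80; r = 56; fill = 'purple'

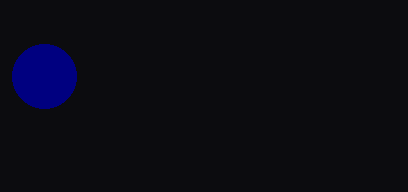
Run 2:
cx = 44
cy = 76
r = 32
fill = 'navy'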